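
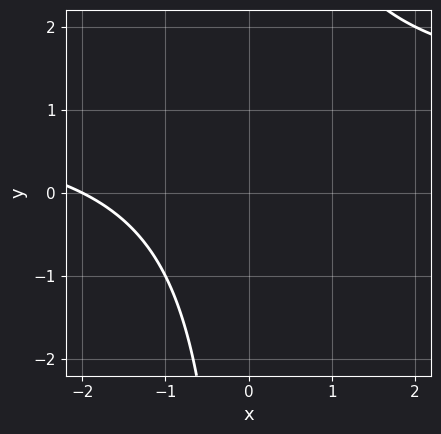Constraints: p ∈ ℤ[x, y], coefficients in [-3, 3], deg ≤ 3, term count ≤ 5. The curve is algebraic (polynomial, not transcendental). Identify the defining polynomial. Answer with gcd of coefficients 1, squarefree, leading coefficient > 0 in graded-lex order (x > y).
x*y - x - 2

1. Degree: the shape is more complex than any degree-1 curve, so deg p = 2.
2. Reading off the gridlines: one x-axis crossing is at x = -2; the curve avoids every integer y-axis point in the box.
3. Together with the visible shape, these determine p as stated.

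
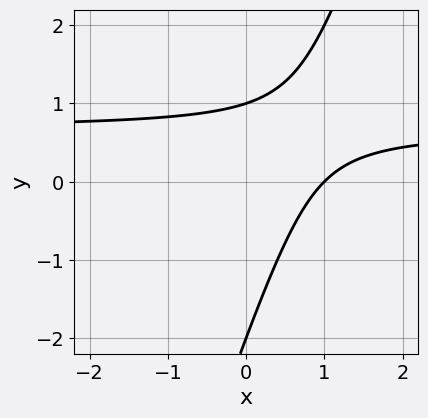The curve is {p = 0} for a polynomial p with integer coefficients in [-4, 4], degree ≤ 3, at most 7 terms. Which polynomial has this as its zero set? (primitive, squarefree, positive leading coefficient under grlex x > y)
3*x*y - y^2 - 2*x - y + 2

1. Degree: the shape is more complex than any degree-1 curve, so deg p = 2.
2. Checking where it meets the axes: the y-axis gridline crossings are at y ∈ {-2, 1}; it crosses the x-axis at the gridline x = 1.
3. Together with the visible shape, these determine p as stated.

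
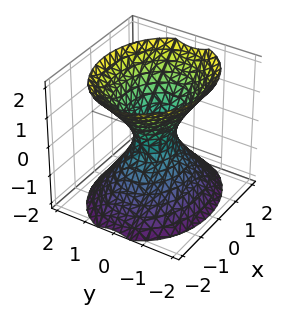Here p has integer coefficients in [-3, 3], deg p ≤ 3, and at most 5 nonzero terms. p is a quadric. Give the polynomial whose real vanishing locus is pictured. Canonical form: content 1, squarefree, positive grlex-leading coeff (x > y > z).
2*x^2 + 3*y^2 - 2*z^2 - 1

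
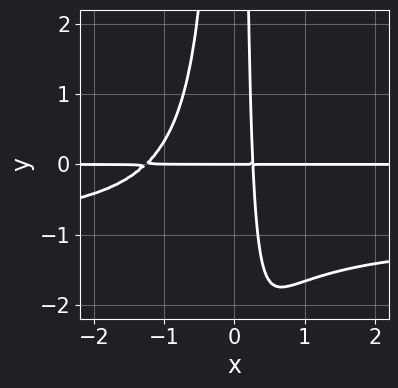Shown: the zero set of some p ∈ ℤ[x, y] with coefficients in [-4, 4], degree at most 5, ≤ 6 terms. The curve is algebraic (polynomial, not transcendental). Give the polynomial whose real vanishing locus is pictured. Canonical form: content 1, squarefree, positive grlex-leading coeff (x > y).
3*x^2*y^2 + 3*x^2*y + 3*x*y - y

First, the degree is 4 — the shape is more complex than any degree-3 curve.
Next, from the axis intercepts and sections: one y-axis crossing is at y = 0; every point of the x-axis in the box is on the curve.
Finally, solving for integer coefficients yields p as stated.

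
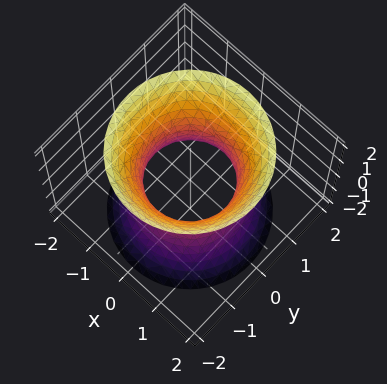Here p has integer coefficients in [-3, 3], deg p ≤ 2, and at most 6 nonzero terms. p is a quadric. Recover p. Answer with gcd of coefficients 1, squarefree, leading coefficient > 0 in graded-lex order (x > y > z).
2*x^2 + 2*y^2 - z^2 - 2

First, degree: one connected sheet with a waist; a quadric, so deg p = 2.
Then, symmetries: mirror symmetry z ↦ −z ⇒ only even powers of z; every cross-section ⟂ z is a circle, so x, y appear only via x² + y².
Then, reading off the gridlines: a circular section at z = 1 has radius between 1 and 2; among the integer gridlines, it crosses the x-axis at x ∈ {-1, 1}.
Finally, putting this together gives p. Check: (0, -1, 0) on the y-axis lies on the surface, and p(0, -1, 0) = 0. ✓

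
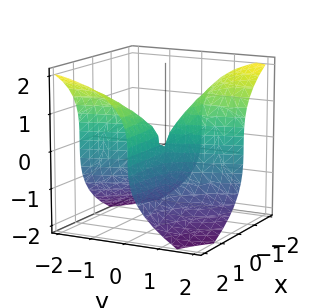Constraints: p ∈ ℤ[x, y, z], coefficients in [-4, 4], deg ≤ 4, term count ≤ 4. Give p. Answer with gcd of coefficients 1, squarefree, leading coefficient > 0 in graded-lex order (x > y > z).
(a) The degree is 3 — no degree-2 surface has this shape.
(b) Reading off the gridlines: one y-axis crossing is at y = 0; every point of the x-axis in the box is on the surface; it crosses the z-axis at the gridline z = 0.
(c) Assembling these constraints gives the stated polynomial.

z^3 + 3*x*y + y^2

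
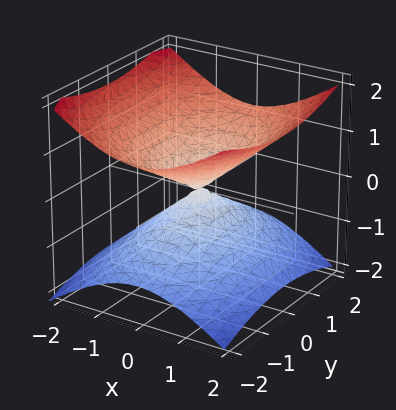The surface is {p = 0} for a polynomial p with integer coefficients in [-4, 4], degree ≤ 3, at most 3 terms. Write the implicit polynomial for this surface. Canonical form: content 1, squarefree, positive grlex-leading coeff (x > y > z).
2*x^2 + y^2 - 3*z^2

Degree: two nappes meeting at a single point; a quadric, so deg p = 2.
Symmetries: the y ↦ −y reflection is a symmetry, so y appears only in even powers; the x ↦ −x reflection is a symmetry, so x appears only in even powers; it's symmetric under z → −z, forcing even powers of z.
From the axis intercepts and sections: it crosses the x-axis at the gridline x = 0; one z-axis crossing is at z = 0.
The integer polynomial consistent with all of this is the stated p.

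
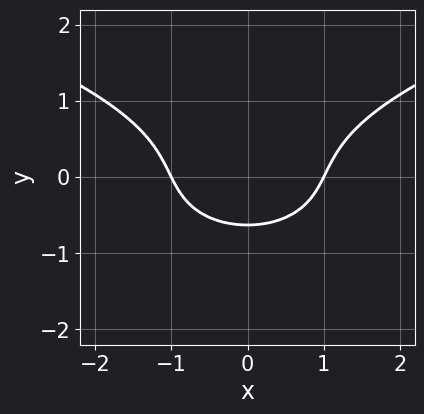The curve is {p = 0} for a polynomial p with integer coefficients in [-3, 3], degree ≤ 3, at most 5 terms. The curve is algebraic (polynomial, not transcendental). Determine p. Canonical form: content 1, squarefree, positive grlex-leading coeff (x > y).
3*y^3 - 2*x^2 + 2*y + 2

Degree: the shape is more complex than any degree-2 curve, so deg p = 3.
Symmetries: mirror symmetry x ↦ −x ⇒ only even powers of x.
From the visible intercepts: among the integer gridlines, it crosses the x-axis at x ∈ {-1, 1}.
Fitting integer coefficients to these (and the overall shape) gives p.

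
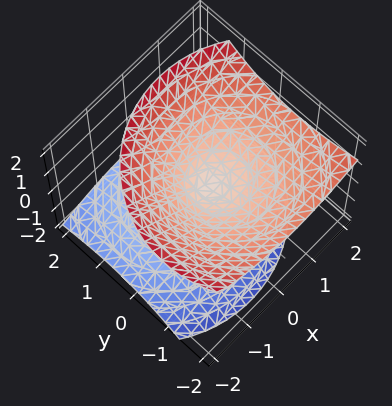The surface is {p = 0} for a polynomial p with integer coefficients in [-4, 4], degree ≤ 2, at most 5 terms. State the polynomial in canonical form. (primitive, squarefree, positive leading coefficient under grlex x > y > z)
2*x^2 - x*z + 2*y^2 + 2*y*z - 3*z^2

(a) The picture has 2 separate pieces.
(b) Degree: no degree-1 surface has this shape, so deg p = 2.
(c) Checking where it meets the axes: one y-axis crossing is at y = 0; it meets the x-axis at x = 0 (among the integer gridlines); it crosses the z-axis at the gridline z = 0.
(d) Solving for integer coefficients yields p as stated.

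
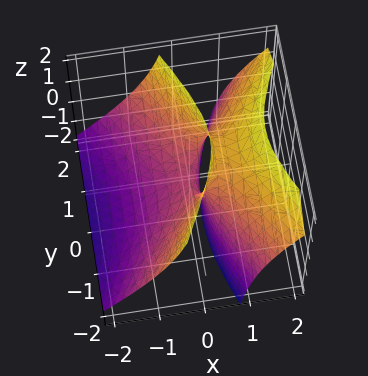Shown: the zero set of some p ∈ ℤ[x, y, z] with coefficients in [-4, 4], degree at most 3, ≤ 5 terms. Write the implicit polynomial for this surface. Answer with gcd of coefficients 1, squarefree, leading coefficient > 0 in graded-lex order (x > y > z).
3*x^2 - 3*x*z - y^2 + z

1. deg p = 2. No degree-1 surface has this shape.
2. Observable constraints: one y-axis crossing is at y = 0; one z-axis crossing is at z = 0; it meets the x-axis at x = 0 (among the integer gridlines).
3. Assembling these constraints gives the stated polynomial.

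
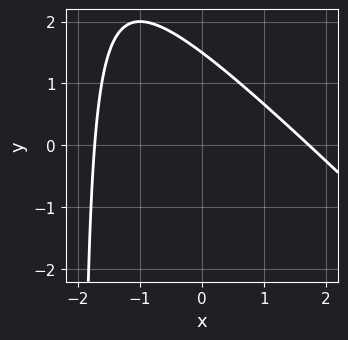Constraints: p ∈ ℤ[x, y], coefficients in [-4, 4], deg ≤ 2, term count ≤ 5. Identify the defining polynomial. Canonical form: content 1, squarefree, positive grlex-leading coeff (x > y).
x^2 + x*y + 2*y - 3

deg p = 2.
Matching integer coefficients to the picture gives p.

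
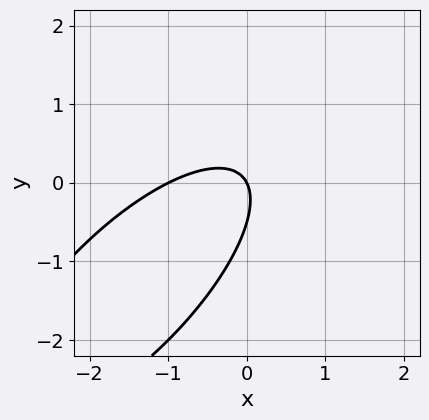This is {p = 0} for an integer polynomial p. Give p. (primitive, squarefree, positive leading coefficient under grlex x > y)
2*x^2 - 3*x*y + 2*y^2 + 2*x + y

The degree is 2 — the shape is more complex than any degree-1 curve.
Observable constraints: it crosses the y-axis at the gridline y = 0; among the integer gridlines, it crosses the x-axis at x ∈ {-1, 0}.
The integer polynomial consistent with all of this is the stated p.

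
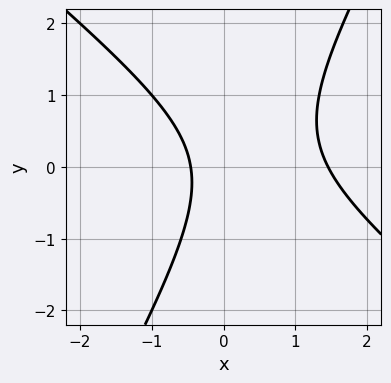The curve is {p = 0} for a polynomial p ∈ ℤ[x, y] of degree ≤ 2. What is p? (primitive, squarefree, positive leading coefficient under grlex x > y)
3*x^2 + 2*x*y - 2*y^2 - 3*x - 2

1. deg p = 2. A generic line meets the curve in up to 2 points.
2. From the visible intercepts: it misses every integer gridline on the y-axis.
3. Fitting integer coefficients to these (and the overall shape) gives p.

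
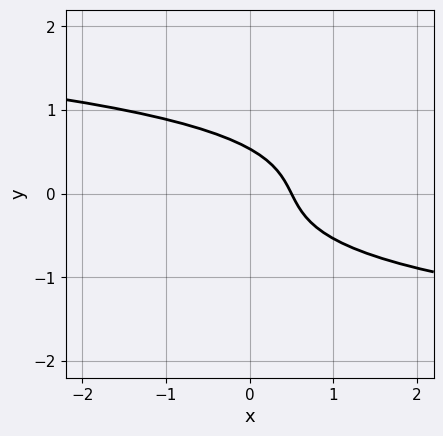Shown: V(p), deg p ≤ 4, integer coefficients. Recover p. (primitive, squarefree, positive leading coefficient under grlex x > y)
1. deg p = 3. No degree-2 curve has this shape.
2. Putting this together gives p.

3*y^3 + 2*x + y - 1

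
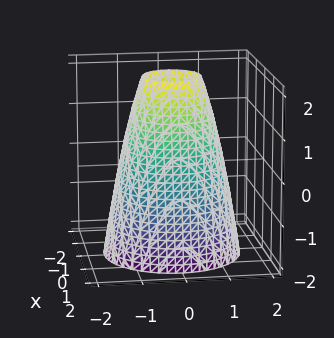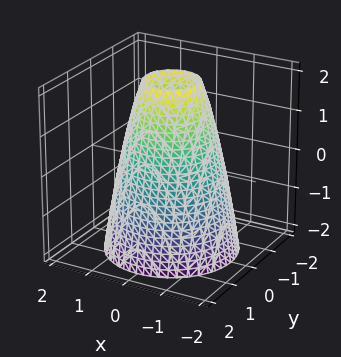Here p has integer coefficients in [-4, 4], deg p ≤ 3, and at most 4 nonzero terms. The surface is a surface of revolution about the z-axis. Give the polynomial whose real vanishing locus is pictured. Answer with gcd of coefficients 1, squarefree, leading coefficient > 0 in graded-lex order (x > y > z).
deg p = 2. No degree-1 surface has this shape.
Symmetry: the surface is invariant under rotation about z: p = q(x² + y², z).
From the visible intercepts: the surface avoids every integer z-axis point in the box; a circular section at z = 0 has radius between 1 and 2.
Putting this together gives p.

2*x^2 + 2*y^2 + z - 3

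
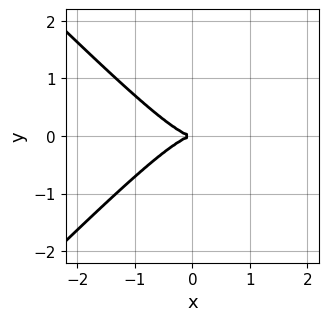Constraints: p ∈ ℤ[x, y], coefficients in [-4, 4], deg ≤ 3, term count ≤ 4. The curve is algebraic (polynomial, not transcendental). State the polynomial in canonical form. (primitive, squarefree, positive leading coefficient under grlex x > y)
deg p = 3. A generic line meets the curve in up to 3 points.
Symmetries: the y ↦ −y reflection is a symmetry, so y appears only in even powers.
Against the integer gridlines: it meets the x-axis at x = 0 (among the integer gridlines); it meets the y-axis at y = 0 (among the integer gridlines).
Matching integer coefficients to the picture gives p.

x^3 - x*y^2 + y^2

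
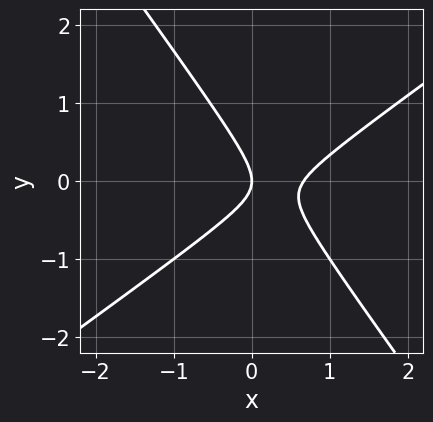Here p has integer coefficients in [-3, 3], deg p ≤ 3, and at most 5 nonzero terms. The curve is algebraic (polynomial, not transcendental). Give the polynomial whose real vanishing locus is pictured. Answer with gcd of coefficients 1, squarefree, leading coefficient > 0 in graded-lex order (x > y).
3*x^2 - 2*x*y - 3*y^2 - 2*x

1. deg p = 2.
2. Reading off the gridlines: one y-axis crossing is at y = 0; it crosses the x-axis at the gridline x = 0.
3. Putting this together gives p.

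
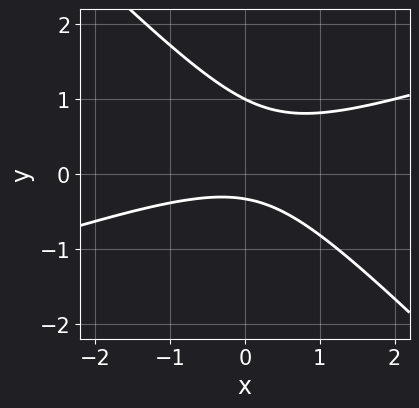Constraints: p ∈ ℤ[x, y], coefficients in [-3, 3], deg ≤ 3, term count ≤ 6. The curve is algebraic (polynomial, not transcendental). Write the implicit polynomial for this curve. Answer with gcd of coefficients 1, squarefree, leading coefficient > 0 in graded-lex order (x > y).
(a) Degree: no degree-1 curve has this shape, so deg p = 2.
(b) From the visible intercepts: it crosses the y-axis at the gridline y = 1; the curve avoids every integer x-axis point in the box.
(c) Solving for integer coefficients yields p as stated.

x^2 - 2*x*y - 3*y^2 + 2*y + 1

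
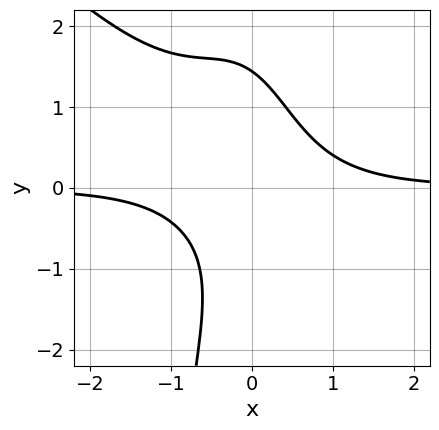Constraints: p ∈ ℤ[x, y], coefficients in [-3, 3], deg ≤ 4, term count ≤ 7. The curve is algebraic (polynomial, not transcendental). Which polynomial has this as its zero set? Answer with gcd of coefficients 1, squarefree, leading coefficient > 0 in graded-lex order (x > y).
3*x^3*y + 3*x^2*y^2 + y^3 + 3*x*y - 3

(a) Degree: a generic line meets the curve in up to 4 points, so deg p = 4.
(b) Observable constraints: the curve avoids every integer x-axis point in the box.
(c) Together with the visible shape, these determine p as stated.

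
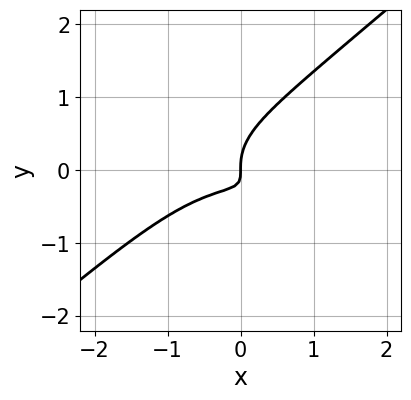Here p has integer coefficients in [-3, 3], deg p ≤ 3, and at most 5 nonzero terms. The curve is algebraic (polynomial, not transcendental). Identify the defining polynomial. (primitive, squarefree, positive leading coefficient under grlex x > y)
(a) The degree is 3 — the shape is more complex than any degree-2 curve.
(b) From the axis intercepts and sections: one y-axis crossing is at y = 0; it crosses the x-axis at the gridline x = 0.
(c) Matching integer coefficients to the picture gives p.

x^3 + x^2*y - 3*y^3 + 3*x*y + x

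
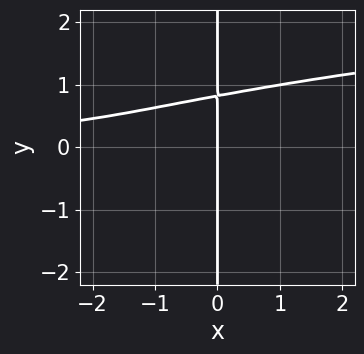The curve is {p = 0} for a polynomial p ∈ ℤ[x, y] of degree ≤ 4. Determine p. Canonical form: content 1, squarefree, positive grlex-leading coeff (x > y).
3*x*y^3 - x^2*y - x*y^2 - x

First, degree: a generic line meets the curve in up to 4 points, so deg p = 4.
Then, observable constraints: it meets the x-axis at x = 0 (among the integer gridlines); the visible y-axis segment lies entirely on the curve.
Finally, fitting integer coefficients to these (and the overall shape) gives p.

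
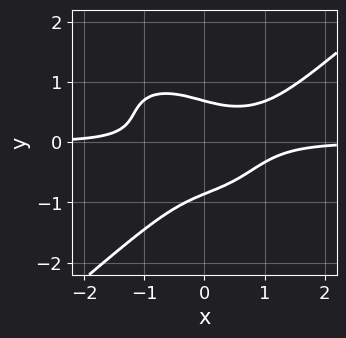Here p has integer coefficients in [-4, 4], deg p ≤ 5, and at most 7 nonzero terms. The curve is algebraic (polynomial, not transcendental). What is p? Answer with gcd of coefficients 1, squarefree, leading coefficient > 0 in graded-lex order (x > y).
(a) Degree: no degree-3 curve has this shape, so deg p = 4.
(b) Reading off the gridlines: the curve avoids every integer x-axis point in the box.
(c) The integer polynomial consistent with all of this is the stated p.

2*x^3*y - 3*y^4 - 3*x*y^2 - y^3 + 1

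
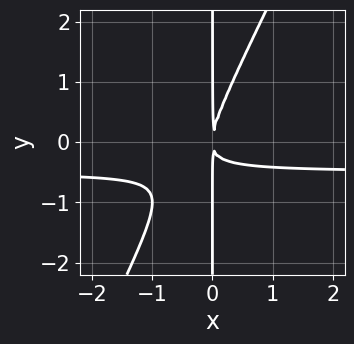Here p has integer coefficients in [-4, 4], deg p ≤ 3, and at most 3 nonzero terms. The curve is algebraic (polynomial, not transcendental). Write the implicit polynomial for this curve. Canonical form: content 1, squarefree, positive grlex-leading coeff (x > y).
1. Degree: no degree-2 curve has this shape, so deg p = 3.
2. Against the integer gridlines: the visible y-axis segment lies entirely on the curve.
3. Putting this together gives p.

2*x^2*y - x*y^2 + x^2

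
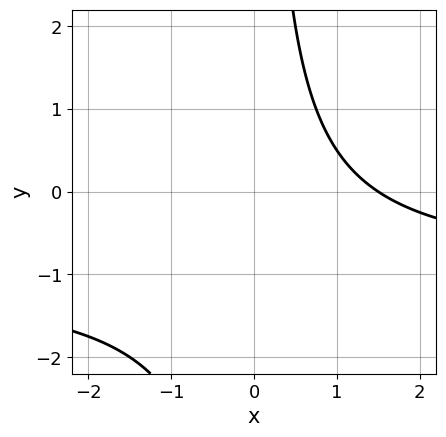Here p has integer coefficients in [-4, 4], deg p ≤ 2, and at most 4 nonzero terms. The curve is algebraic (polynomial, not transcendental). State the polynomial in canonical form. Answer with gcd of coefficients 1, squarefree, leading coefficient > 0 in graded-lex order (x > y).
(a) The degree is 2 — no degree-1 curve has this shape.
(b) Against the integer gridlines: the curve avoids every integer y-axis point in the box.
(c) Together with the visible shape, these determine p as stated.

2*x*y + 2*x - 3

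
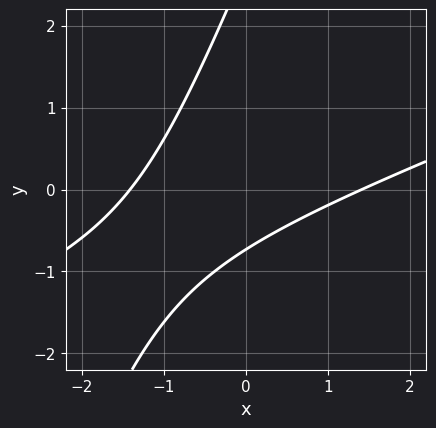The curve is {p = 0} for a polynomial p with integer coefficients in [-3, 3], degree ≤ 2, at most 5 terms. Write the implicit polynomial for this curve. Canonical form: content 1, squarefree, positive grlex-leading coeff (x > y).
First, deg p = 2.
Finally, matching integer coefficients to the picture gives p.

x^2 - 3*x*y + y^2 - 2*y - 2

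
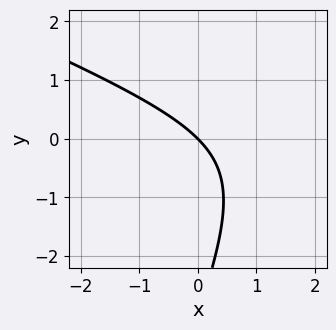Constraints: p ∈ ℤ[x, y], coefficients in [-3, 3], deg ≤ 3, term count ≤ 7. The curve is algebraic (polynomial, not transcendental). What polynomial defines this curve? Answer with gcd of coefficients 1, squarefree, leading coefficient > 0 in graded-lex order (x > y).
x^2 + 2*x*y - y^2 - 3*x - 3*y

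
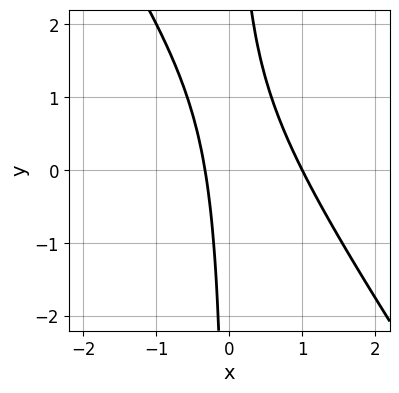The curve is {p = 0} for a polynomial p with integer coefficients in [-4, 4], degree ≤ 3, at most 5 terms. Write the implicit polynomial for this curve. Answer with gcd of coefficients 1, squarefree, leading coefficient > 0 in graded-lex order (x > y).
3*x^2 + 2*x*y - 2*x - 1

deg p = 2. The shape is more complex than any degree-1 curve.
Reading off the gridlines: it misses every integer gridline on the y-axis; one x-axis crossing is at x = 1.
These observations pin down the coefficients.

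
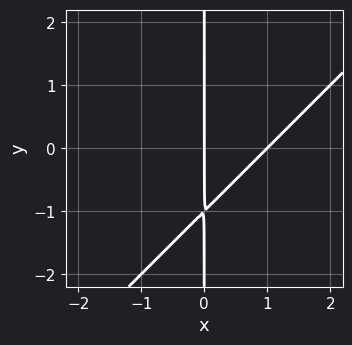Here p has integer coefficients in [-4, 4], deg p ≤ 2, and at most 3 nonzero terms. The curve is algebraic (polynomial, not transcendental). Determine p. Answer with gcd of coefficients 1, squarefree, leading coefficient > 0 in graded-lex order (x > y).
x^2 - x*y - x

(a) deg p = 2. No degree-1 curve has this shape.
(b) Observable constraints: the x-axis gridline crossings are at x ∈ {0, 1}; every point of the y-axis in the box is on the curve.
(c) Assembling these constraints gives the stated polynomial.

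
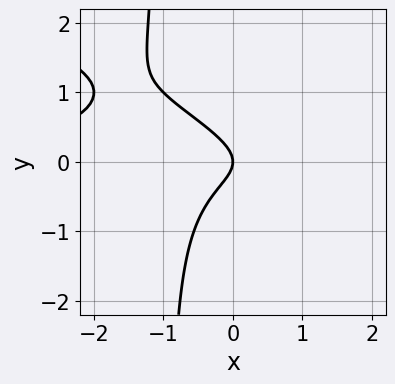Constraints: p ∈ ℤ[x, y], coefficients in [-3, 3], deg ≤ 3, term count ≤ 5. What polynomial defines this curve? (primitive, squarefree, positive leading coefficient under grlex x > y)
First, deg p = 3. The shape is more complex than any degree-2 curve.
Then, reading off the gridlines: one x-axis crossing is at x = 0; it crosses the y-axis at the gridline y = 0.
Finally, putting this together gives p.

x^2*y + 2*x*y^2 + 2*y^2 + x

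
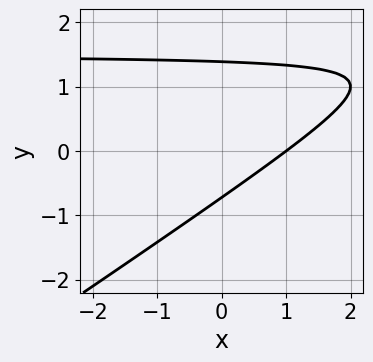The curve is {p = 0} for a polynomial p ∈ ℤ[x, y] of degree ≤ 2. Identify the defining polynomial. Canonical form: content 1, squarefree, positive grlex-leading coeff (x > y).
2*x*y - 3*y^2 - 3*x + 2*y + 3

1. deg p = 2. The shape is more complex than any degree-1 curve.
2. Reading off the gridlines: one x-axis crossing is at x = 1.
3. The integer polynomial consistent with all of this is the stated p.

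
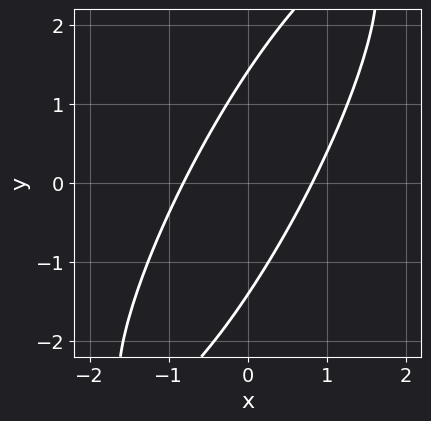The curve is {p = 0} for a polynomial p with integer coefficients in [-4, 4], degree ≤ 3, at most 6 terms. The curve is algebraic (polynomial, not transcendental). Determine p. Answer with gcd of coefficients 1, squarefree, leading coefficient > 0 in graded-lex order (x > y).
(a) The degree is 2 — the shape is more complex than any degree-1 curve.
(b) Matching integer coefficients to the picture gives p.

3*x^2 - 3*x*y + y^2 - 2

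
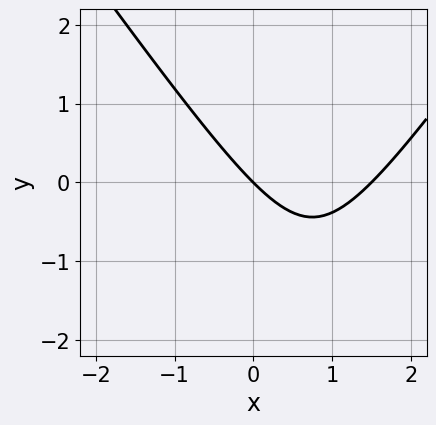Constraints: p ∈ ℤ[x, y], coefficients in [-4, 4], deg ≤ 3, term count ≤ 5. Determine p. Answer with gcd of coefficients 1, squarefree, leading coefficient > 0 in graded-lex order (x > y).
(a) deg p = 2. The shape is more complex than any degree-1 curve.
(b) Observable constraints: it meets the y-axis at y = 0 (among the integer gridlines); one x-axis crossing is at x = 0.
(c) Assembling these constraints gives the stated polynomial.

2*x^2 - y^2 - 3*x - 3*y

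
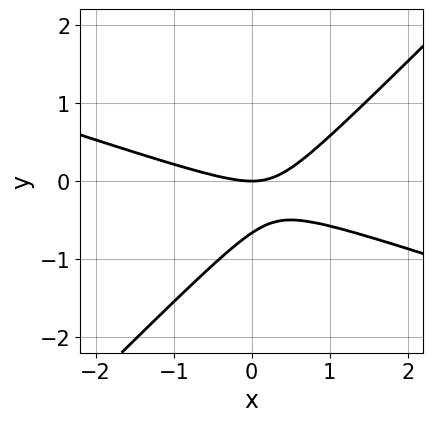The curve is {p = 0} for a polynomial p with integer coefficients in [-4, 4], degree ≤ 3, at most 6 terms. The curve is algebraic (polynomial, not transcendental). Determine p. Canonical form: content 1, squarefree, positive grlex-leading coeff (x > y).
First, deg p = 2. The shape is more complex than any degree-1 curve.
Then, observable constraints: it crosses the y-axis at the gridline y = 0; one x-axis crossing is at x = 0.
Finally, the integer polynomial consistent with all of this is the stated p.

x^2 + 2*x*y - 3*y^2 - 2*y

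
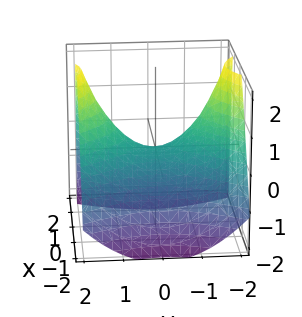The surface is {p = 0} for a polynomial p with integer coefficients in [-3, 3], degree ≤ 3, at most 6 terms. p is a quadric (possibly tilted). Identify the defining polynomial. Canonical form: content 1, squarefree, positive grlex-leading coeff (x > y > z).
2*x^2 - x*z - y^2 + 2*z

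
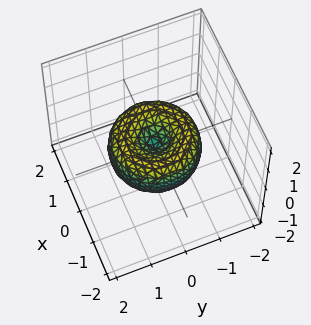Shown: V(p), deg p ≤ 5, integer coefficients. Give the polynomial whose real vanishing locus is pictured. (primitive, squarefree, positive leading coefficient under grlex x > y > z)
The degree is 4 — a generic line meets the surface in up to 4 points.
Symmetries: rotational symmetry about the z-axis ⇒ p depends on x, y only through x² + y².
Against the integer gridlines: a circular section at z = 0 has radius between 1 and 2; one x-axis crossing is at x = 0.
Together with the visible shape, these determine p as stated.

2*x^4 + 4*x^2*y^2 + 2*y^4 - 3*x^2 - 3*y^2 + 3*z^2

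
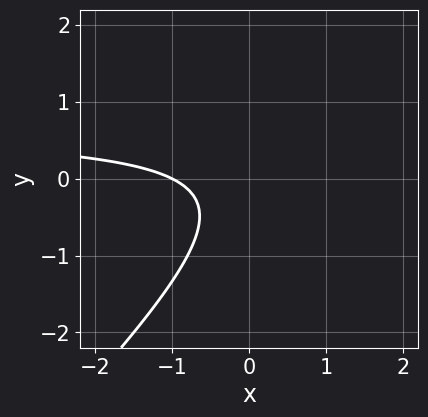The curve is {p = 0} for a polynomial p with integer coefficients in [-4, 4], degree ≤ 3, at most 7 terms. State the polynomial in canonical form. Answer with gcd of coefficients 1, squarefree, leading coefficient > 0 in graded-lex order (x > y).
3*x*y - 3*y^2 - 2*x - y - 2

(a) The degree is 2 — the shape is more complex than any degree-1 curve.
(b) From the visible intercepts: it meets the x-axis at x = -1 (among the integer gridlines); no y-intercept at any integer in the box.
(c) Fitting integer coefficients to these (and the overall shape) gives p.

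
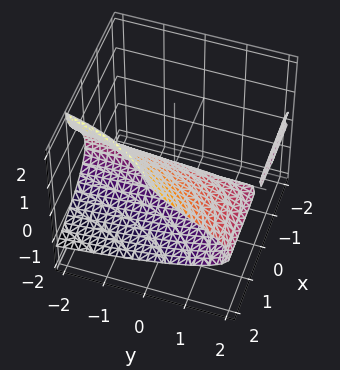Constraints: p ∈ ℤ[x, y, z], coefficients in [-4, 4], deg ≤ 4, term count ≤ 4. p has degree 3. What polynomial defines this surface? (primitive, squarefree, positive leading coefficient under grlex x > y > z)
There are 2 components. Treating them together as one polynomial.
deg p = 3. The shape is more complex than any degree-2 surface.
From the visible intercepts: it crosses the z-axis at the gridline z = 0; it meets the x-axis at x = 0 (among the integer gridlines); every point of the y-axis in the box is on the surface.
Together with the visible shape, these determine p as stated.

z^3 - x*y - 3*z^2 + 2*x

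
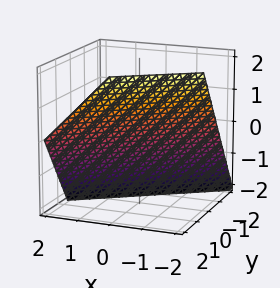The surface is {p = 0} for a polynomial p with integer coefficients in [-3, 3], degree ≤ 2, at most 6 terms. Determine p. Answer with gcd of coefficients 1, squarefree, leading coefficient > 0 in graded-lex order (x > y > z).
2*x - 3*y + 2*z + 2

1. Degree: every cross-section is a straight line — this is a plane, so deg p = 1.
2. Reading off the gridlines: it crosses the z-axis at the gridline z = -1; one x-axis crossing is at x = -1.
3. Together with the visible shape, these determine p as stated.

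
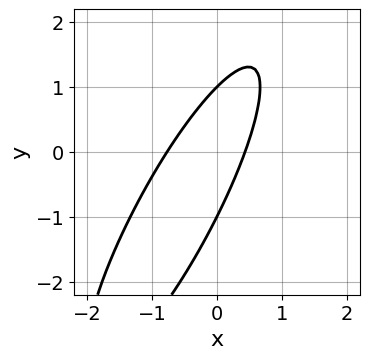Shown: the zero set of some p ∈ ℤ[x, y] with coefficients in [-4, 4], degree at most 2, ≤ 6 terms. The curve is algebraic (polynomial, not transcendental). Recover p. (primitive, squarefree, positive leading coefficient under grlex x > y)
3*x^2 - 3*x*y + y^2 + x - 1

Degree: no degree-1 curve has this shape, so deg p = 2.
Checking where it meets the axes: among the integer gridlines, it crosses the y-axis at y ∈ {-1, 1}.
Together with the visible shape, these determine p as stated.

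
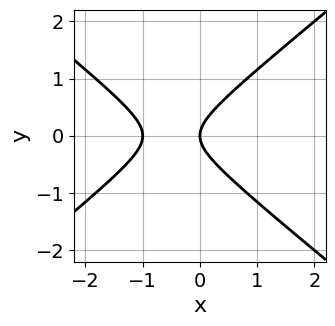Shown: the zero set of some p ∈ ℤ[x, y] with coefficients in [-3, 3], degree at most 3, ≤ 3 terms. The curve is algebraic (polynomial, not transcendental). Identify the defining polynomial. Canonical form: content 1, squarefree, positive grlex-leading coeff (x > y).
2*x^2 - 3*y^2 + 2*x

1. Degree: no degree-1 curve has this shape, so deg p = 2.
2. Symmetries: the y ↦ −y reflection is a symmetry, so y appears only in even powers.
3. Observable constraints: one y-axis crossing is at y = 0; the x-axis gridline crossings are at x ∈ {-1, 0}.
4. These observations pin down the coefficients.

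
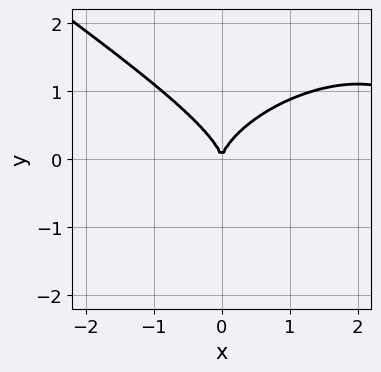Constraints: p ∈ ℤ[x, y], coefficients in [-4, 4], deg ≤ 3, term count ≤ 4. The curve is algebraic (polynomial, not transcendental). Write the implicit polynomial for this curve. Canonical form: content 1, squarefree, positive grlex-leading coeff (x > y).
x^3 + 3*y^3 - 3*x^2

The degree is 3 — a generic line meets the curve in up to 3 points.
Observable constraints: one y-axis crossing is at y = 0; one x-axis crossing is at x = 0.
Solving for integer coefficients yields p as stated.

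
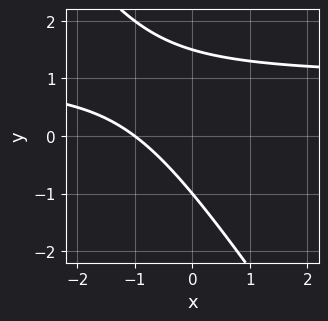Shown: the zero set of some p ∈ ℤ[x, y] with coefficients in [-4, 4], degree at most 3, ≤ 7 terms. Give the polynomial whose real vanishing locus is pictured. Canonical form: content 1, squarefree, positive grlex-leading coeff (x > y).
1. The degree is 2 — no degree-1 curve has this shape.
2. Against the integer gridlines: it crosses the x-axis at the gridline x = -1; one y-axis crossing is at y = -1.
3. Assembling these constraints gives the stated polynomial.

3*x*y + 2*y^2 - 3*x - y - 3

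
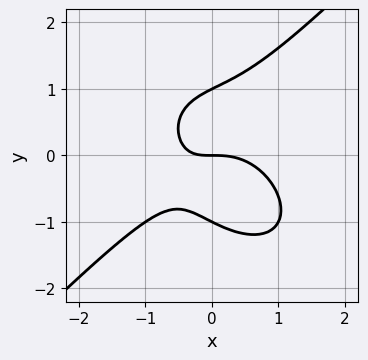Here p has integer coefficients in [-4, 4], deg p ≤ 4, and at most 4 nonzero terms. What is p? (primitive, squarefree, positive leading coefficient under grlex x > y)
1. The degree is 3 — the shape is more complex than any degree-2 curve.
2. From the visible intercepts: it meets the x-axis at x = 0 (among the integer gridlines); among the integer gridlines, it crosses the y-axis at y ∈ {-1, 0, 1}.
3. Together with the visible shape, these determine p as stated.

x^3 - y^3 + x*y + y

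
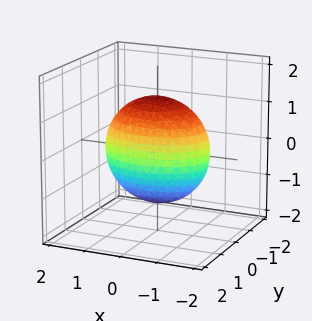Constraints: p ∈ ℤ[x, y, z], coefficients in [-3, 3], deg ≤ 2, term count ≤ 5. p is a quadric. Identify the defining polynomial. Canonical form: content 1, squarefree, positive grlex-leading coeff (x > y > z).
(a) deg p = 2.
(b) Symmetries: mirror symmetry x ↦ −x ⇒ only even powers of x; it's symmetric under y → −y, forcing even powers of y; mirror symmetry z ↦ −z ⇒ only even powers of z.
(c) From the visible intercepts: the y-axis gridline crossings are at y ∈ {-1, 1}.
(d) Together with the visible shape, these determine p as stated.

x^2 + 2*y^2 + z^2 - 2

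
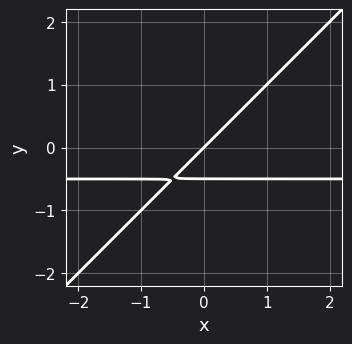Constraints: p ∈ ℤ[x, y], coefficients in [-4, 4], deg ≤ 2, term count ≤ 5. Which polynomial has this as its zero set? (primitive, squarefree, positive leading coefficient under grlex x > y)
2*x*y - 2*y^2 + x - y

(a) The degree is 2 — a generic line meets the curve in up to 2 points.
(b) From the axis intercepts and sections: it meets the x-axis at x = 0 (among the integer gridlines); it crosses the y-axis at the gridline y = 0.
(c) Together with the visible shape, these determine p as stated.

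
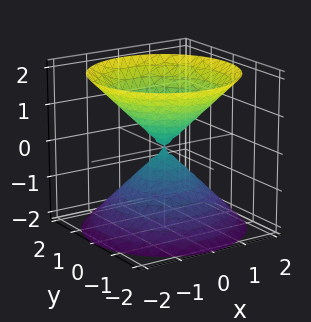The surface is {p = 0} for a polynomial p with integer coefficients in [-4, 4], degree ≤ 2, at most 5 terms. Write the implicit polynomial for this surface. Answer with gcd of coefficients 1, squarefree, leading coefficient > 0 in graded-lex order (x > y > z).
x^2 + y^2 - z^2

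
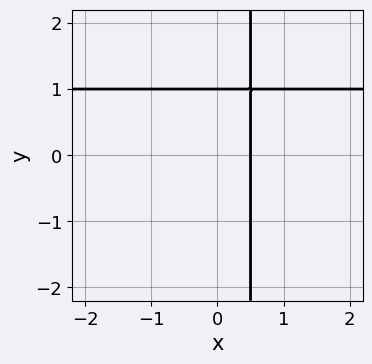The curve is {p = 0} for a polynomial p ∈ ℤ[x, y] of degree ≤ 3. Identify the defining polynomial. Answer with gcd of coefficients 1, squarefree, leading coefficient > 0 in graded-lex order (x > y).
2*x*y - 2*x - y + 1

1. Degree: the shape is more complex than any degree-1 curve, so deg p = 2.
2. From the visible intercepts: it crosses the y-axis at the gridline y = 1.
3. Together with the visible shape, these determine p as stated.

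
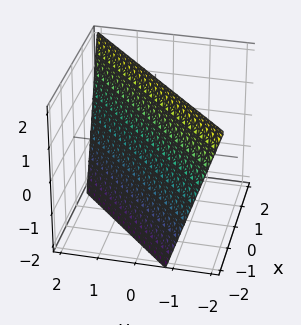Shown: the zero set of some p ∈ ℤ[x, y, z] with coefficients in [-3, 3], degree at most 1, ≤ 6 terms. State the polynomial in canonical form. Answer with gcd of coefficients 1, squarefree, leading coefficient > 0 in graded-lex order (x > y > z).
3*x - 3*y - z + 2

First, deg p = 1.
Next, from the visible intercepts: it meets the z-axis at z = 2 (among the integer gridlines).
Finally, these observations pin down the coefficients.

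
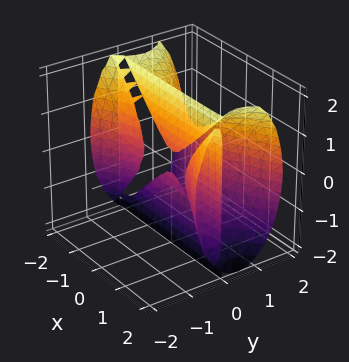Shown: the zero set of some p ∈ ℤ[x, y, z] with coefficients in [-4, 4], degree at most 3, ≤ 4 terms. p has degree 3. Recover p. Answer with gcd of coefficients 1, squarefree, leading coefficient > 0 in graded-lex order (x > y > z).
x^2*y - 3*y^3 - y*z^2 + 3*y^2

(a) The picture has 2 separate pieces.
(b) deg p = 3.
(c) Checking where it meets the axes: the visible x-axis segment lies entirely on the surface; every point of the z-axis in the box is on the surface.
(d) Putting this together gives p.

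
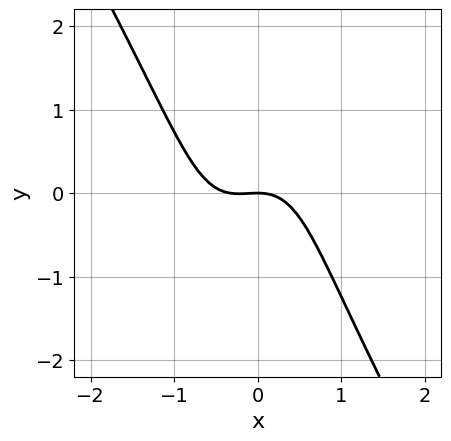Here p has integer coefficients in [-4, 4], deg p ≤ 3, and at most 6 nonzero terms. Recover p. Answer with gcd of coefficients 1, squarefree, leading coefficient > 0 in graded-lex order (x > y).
Degree: no degree-2 curve has this shape, so deg p = 3.
From the axis intercepts and sections: one x-axis crossing is at x = 0; one y-axis crossing is at y = 0.
Fitting integer coefficients to these (and the overall shape) gives p.

3*x^3 - x*y^2 + x^2 + 2*y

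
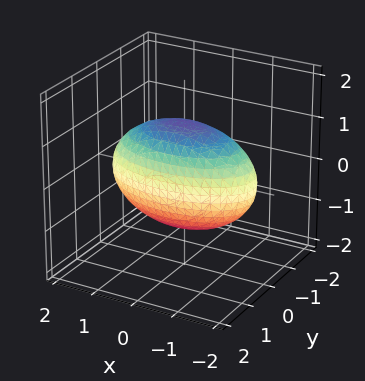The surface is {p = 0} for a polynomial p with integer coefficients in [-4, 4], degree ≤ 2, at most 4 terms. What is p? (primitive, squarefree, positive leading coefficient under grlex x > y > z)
x^2 + 3*y^2 + 2*z^2 - 3

Degree: bounded and convex; a quadric, so deg p = 2.
Symmetries: it's symmetric under x → −x, forcing even powers of x; the z ↦ −z reflection is a symmetry, so z appears only in even powers; mirror symmetry y ↦ −y ⇒ only even powers of y.
From the visible intercepts: the y-axis gridline crossings are at y ∈ {-1, 1}.
Fitting integer coefficients to these (and the overall shape) gives p.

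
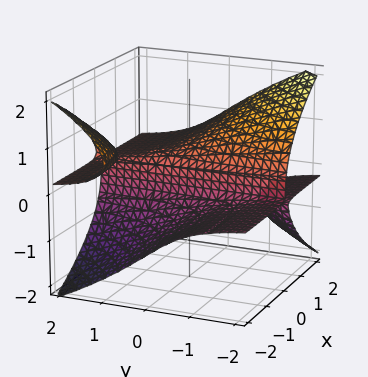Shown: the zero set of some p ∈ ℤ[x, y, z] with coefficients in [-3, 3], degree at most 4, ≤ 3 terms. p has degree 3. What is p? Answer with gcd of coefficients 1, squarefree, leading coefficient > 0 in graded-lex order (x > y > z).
2*x*y*z + 2*z^3 - x

There are 3 components. Treating them together as one polynomial.
deg p = 3. The shape is more complex than any degree-2 surface.
Reading off the gridlines: it crosses the x-axis at the gridline x = 0; it crosses the z-axis at the gridline z = 0; the visible y-axis segment lies entirely on the surface.
Solving for integer coefficients yields p as stated.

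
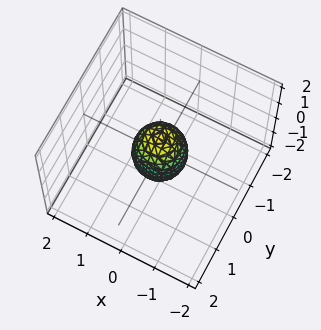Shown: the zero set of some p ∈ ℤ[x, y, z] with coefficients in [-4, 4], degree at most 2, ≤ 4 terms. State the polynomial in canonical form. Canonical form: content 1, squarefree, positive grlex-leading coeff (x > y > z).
First, deg p = 2. A closed, bounded, convex surface; a quadric.
Next, symmetries: the surface is invariant under rotation about z: p = q(x² + y², z); the z ↦ −z reflection is a symmetry, so z appears only in even powers.
Then, from the visible intercepts: a circular section at z = 0 has radius between 0 and 1; among the integer gridlines, it crosses the z-axis at z ∈ {-1, 1}.
Finally, putting this together gives p.

2*x^2 + 2*y^2 + z^2 - 1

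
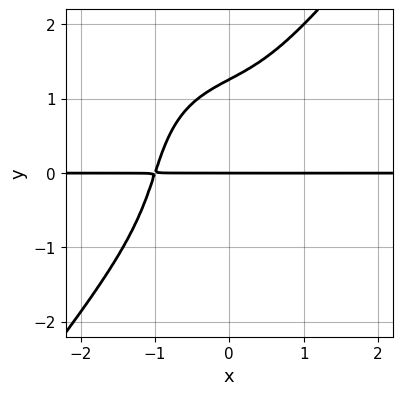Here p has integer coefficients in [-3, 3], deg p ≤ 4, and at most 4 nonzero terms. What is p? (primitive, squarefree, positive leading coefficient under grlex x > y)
2*x^3*y - y^4 + 2*x*y^2 + 2*y

(a) The degree is 4 — no degree-3 curve has this shape.
(b) Observable constraints: the visible x-axis segment lies entirely on the curve; it meets the y-axis at y = 0 (among the integer gridlines).
(c) Together with the visible shape, these determine p as stated.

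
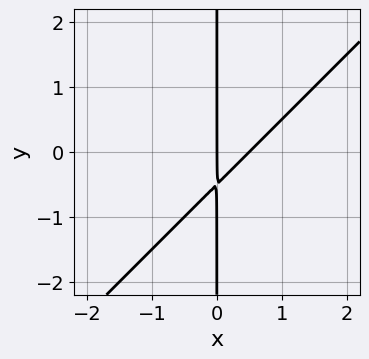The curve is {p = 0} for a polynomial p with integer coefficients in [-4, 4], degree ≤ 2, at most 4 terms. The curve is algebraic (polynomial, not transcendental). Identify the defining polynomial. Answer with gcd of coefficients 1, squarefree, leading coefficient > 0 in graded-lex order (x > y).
2*x^2 - 2*x*y - x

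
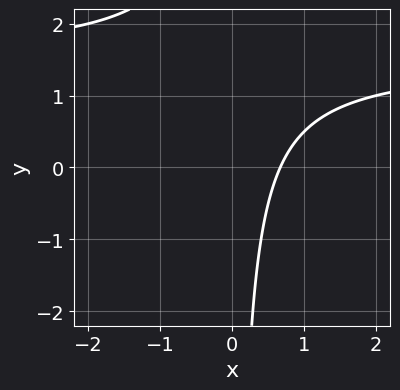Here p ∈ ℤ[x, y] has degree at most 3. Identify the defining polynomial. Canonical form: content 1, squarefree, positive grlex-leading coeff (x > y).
2*x*y - 3*x + 2

First, deg p = 2.
Next, checking where it meets the axes: no y-intercept at any integer in the box.
Finally, assembling these constraints gives the stated polynomial.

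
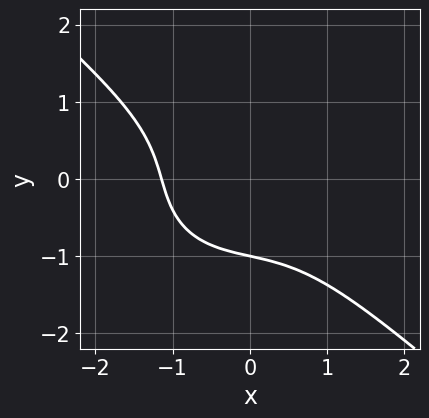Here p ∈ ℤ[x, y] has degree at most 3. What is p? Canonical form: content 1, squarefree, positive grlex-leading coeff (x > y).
2*x^3 + 3*y^3 - 2*x*y + 3

The degree is 3 — a generic line meets the curve in up to 3 points.
Against the integer gridlines: it meets the y-axis at y = -1 (among the integer gridlines).
These observations pin down the coefficients.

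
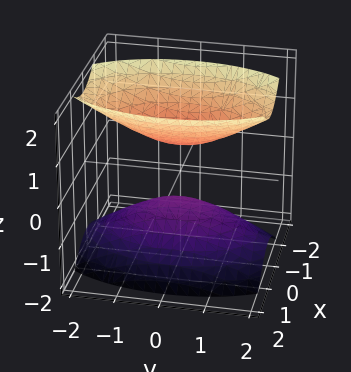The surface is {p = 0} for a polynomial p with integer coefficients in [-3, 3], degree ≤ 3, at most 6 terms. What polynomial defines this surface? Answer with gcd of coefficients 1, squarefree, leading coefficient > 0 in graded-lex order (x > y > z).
3*x^2 + y^2 - 2*z^2 + 1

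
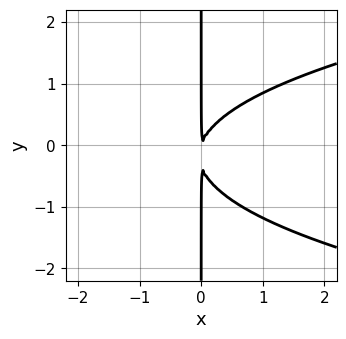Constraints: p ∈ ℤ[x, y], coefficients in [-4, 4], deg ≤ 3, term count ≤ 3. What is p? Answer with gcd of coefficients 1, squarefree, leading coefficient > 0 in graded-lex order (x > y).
3*x*y^2 - 3*x^2 + x*y

The degree is 3 — a generic line meets the curve in up to 3 points.
Observable constraints: every point of the y-axis in the box is on the curve.
Assembling these constraints gives the stated polynomial.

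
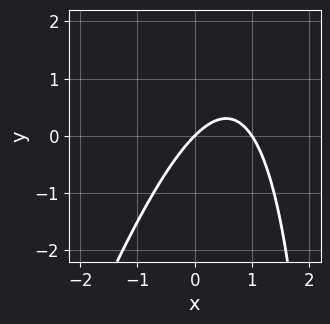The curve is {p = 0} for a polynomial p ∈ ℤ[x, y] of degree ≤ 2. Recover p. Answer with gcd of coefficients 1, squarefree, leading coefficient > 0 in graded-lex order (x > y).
First, the degree is 2 — the shape is more complex than any degree-1 curve.
Then, reading off the gridlines: one y-axis crossing is at y = 0; the x-axis gridline crossings are at x ∈ {0, 1}.
Finally, putting this together gives p.

3*x^2 - x*y - 3*x + 3*y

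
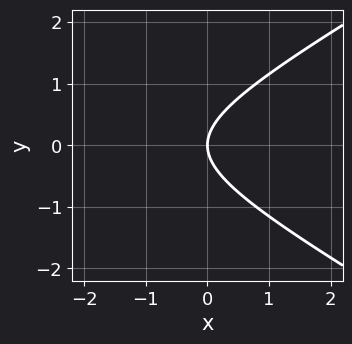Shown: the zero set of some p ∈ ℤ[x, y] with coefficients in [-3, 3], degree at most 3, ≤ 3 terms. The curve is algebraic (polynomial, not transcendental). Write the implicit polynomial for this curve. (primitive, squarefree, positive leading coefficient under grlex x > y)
(a) deg p = 2. The shape is more complex than any degree-1 curve.
(b) Symmetries: mirror symmetry y ↦ −y ⇒ only even powers of y.
(c) Checking where it meets the axes: it crosses the y-axis at the gridline y = 0; it crosses the x-axis at the gridline x = 0.
(d) Fitting integer coefficients to these (and the overall shape) gives p.

x^2 - 3*y^2 + 3*x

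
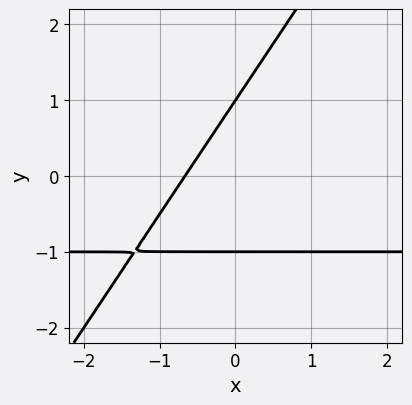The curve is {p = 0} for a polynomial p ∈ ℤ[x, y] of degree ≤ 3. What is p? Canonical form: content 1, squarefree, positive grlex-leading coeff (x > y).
(a) deg p = 2.
(b) Reading off the gridlines: among the integer gridlines, it crosses the y-axis at y ∈ {-1, 1}.
(c) Assembling these constraints gives the stated polynomial.

3*x*y - 2*y^2 + 3*x + 2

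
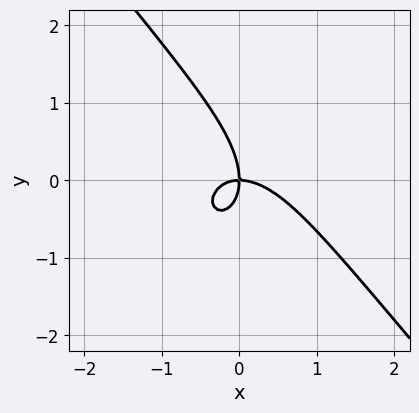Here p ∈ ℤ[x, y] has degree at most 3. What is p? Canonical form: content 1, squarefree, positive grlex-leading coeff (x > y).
1. Degree: the shape is more complex than any degree-2 curve, so deg p = 3.
2. Against the integer gridlines: one y-axis crossing is at y = 0; it crosses the x-axis at the gridline x = 0.
3. Fitting integer coefficients to these (and the overall shape) gives p.

3*x^3 + 2*x^2*y + 2*x*y^2 + 2*y^3 + 3*x*y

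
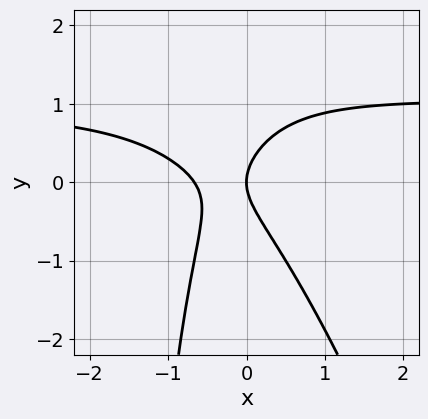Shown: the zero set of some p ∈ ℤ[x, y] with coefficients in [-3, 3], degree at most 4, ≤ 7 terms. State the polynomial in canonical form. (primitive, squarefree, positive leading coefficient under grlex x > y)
3*x^2*y + x*y^2 - 3*x^2 + 2*y^2 - 2*x

(a) The degree is 3 — a generic line meets the curve in up to 3 points.
(b) Checking where it meets the axes: it meets the y-axis at y = 0 (among the integer gridlines); it crosses the x-axis at the gridline x = 0.
(c) Matching integer coefficients to the picture gives p.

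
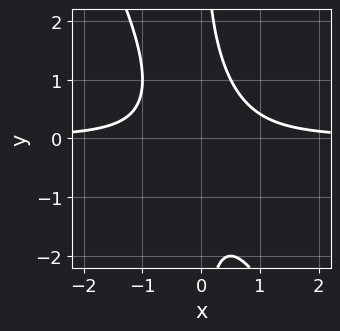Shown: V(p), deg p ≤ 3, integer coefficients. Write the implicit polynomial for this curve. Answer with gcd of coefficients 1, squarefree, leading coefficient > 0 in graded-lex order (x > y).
2*x^2*y + x*y^2 - 1

1. deg p = 3. No degree-2 curve has this shape.
2. Checking where it meets the axes: the curve avoids every integer x-axis point in the box; it misses every integer gridline on the y-axis.
3. Fitting integer coefficients to these (and the overall shape) gives p.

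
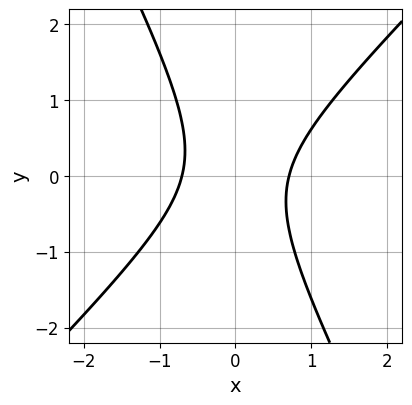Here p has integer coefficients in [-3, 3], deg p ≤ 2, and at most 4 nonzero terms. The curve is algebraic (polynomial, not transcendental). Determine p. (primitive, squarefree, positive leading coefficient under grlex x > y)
2*x^2 - x*y - y^2 - 1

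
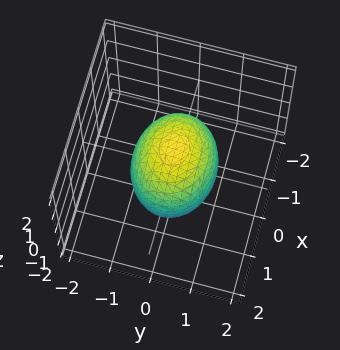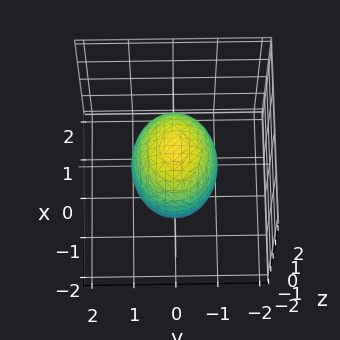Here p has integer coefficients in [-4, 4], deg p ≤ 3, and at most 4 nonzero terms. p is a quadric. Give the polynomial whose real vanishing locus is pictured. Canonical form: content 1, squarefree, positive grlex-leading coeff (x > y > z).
2*x^2 + 3*y^2 + 2*z^2 - 3

Degree: bounded and convex; a quadric, so deg p = 2.
Symmetries: it's symmetric under y → −y, forcing even powers of y; it's symmetric under x → −x, forcing even powers of x; mirror symmetry z ↦ −z ⇒ only even powers of z.
Checking where it meets the axes: the y-axis gridline crossings are at y ∈ {-1, 1}.
These observations pin down the coefficients.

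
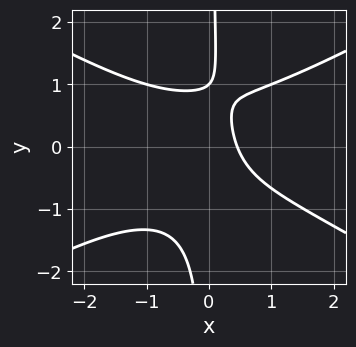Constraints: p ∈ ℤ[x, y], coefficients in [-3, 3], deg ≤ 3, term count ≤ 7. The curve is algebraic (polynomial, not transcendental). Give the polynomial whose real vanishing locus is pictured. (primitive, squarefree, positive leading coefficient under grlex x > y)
First, degree: a generic line meets the curve in up to 3 points, so deg p = 3.
Next, checking where it meets the axes: it meets the y-axis at y = 1 (among the integer gridlines).
Finally, matching integer coefficients to the picture gives p.

x^3 - 3*x*y^2 + 2*x + y - 1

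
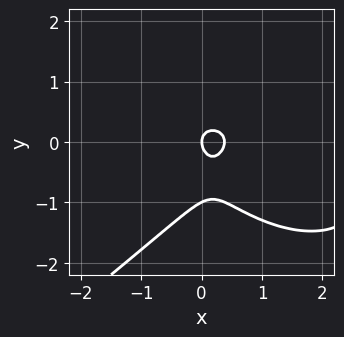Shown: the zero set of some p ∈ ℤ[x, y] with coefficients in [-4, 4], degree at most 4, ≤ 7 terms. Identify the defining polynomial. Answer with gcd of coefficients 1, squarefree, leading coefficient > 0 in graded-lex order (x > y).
(a) deg p = 3. No degree-2 curve has this shape.
(b) Reading off the gridlines: it meets the x-axis at x = 0 (among the integer gridlines); among the integer gridlines, it crosses the y-axis at y ∈ {-1, 0}.
(c) Assembling these constraints gives the stated polynomial.

x^3 - 2*y^3 - 3*x^2 - 2*y^2 + x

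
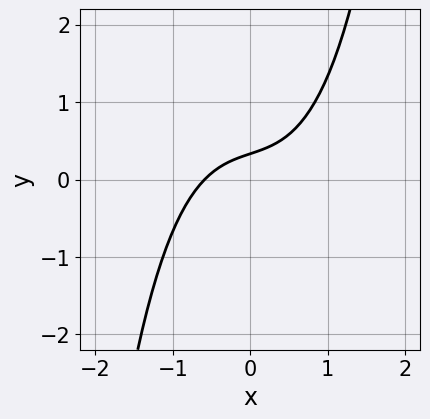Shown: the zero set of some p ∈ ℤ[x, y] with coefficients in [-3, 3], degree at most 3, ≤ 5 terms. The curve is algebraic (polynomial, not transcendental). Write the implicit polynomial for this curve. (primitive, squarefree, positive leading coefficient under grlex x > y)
2*x^3 + x - 3*y + 1

1. The degree is 3 — no degree-2 curve has this shape.
2. Putting this together gives p.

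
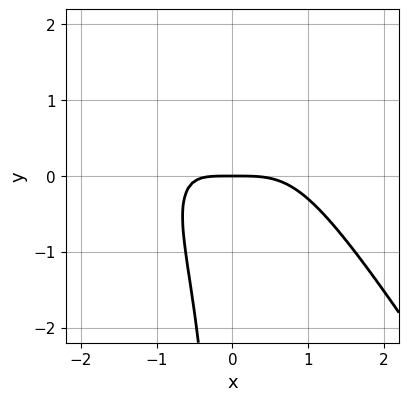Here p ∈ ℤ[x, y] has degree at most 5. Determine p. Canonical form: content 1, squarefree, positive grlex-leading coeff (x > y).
deg p = 4. The shape is more complex than any degree-3 curve.
Reading off the gridlines: it crosses the y-axis at the gridline y = 0; it crosses the x-axis at the gridline x = 0.
These observations pin down the coefficients.

2*x^4 + x^3*y - 2*x*y^2 + 2*x*y + 3*y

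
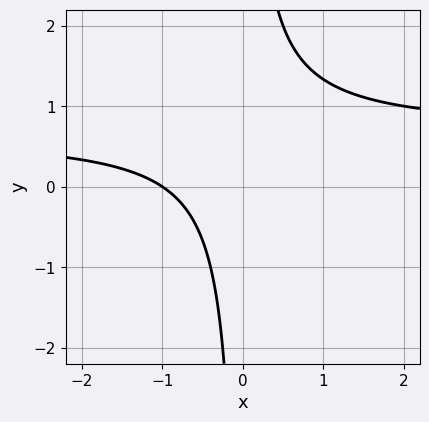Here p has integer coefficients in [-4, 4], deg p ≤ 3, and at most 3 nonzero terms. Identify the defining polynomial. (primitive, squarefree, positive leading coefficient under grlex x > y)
1. The degree is 2 — the shape is more complex than any degree-1 curve.
2. Observable constraints: no y-intercept at any integer in the box; one x-axis crossing is at x = -1.
3. The integer polynomial consistent with all of this is the stated p.

3*x*y - 2*x - 2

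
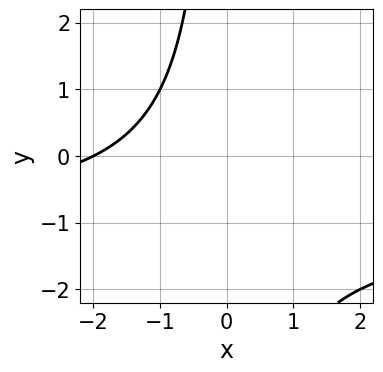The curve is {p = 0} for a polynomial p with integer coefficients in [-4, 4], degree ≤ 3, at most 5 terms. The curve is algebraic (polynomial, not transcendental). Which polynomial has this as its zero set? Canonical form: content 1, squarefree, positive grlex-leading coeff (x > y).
(a) Degree: a generic line meets the curve in up to 2 points, so deg p = 2.
(b) From the visible intercepts: one x-axis crossing is at x = -2; it misses every integer gridline on the y-axis.
(c) These observations pin down the coefficients.

x*y + x + 2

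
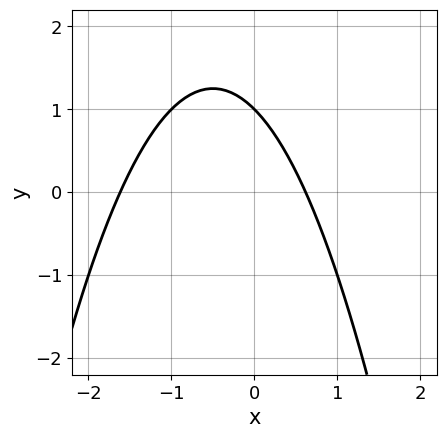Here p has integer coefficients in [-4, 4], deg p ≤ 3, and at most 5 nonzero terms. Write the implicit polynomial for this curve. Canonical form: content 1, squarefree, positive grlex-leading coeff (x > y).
First, degree: no degree-1 curve has this shape, so deg p = 2.
Next, from the axis intercepts and sections: one y-axis crossing is at y = 1.
Finally, fitting integer coefficients to these (and the overall shape) gives p.

x^2 + x + y - 1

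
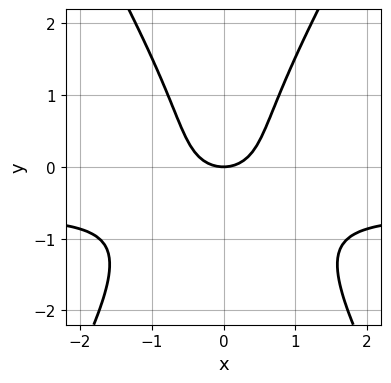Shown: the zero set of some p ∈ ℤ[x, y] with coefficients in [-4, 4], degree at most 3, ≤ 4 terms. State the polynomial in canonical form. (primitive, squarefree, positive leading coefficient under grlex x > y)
3*x^2*y - y^3 + 2*x^2 - 2*y

1. The degree is 3 — a generic line meets the curve in up to 3 points.
2. Symmetries: the x ↦ −x reflection is a symmetry, so x appears only in even powers.
3. Against the integer gridlines: it meets the y-axis at y = 0 (among the integer gridlines); it meets the x-axis at x = 0 (among the integer gridlines).
4. Solving for integer coefficients yields p as stated.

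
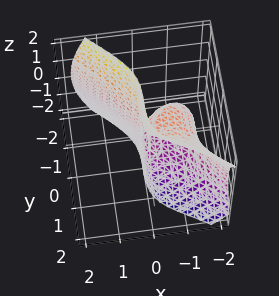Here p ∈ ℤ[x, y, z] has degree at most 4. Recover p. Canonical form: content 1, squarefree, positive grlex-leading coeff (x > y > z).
2*x^3 + 2*x*z^2 + 2*y^3 + 3*x^2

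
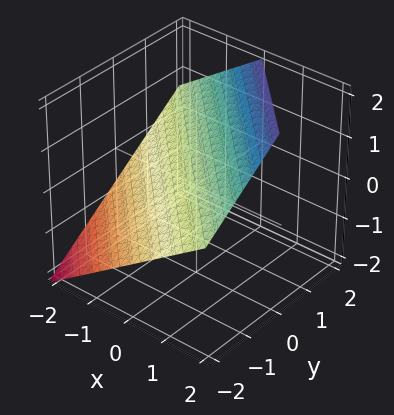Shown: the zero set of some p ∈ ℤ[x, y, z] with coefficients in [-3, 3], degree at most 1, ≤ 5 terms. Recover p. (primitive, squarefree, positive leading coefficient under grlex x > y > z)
2*x + 2*y - 3*z + 2

1. The degree is 1 — the surface is flat (a plane).
2. Checking where it meets the axes: it meets the x-axis at x = -1 (among the integer gridlines); it crosses the y-axis at the gridline y = -1.
3. Assembling these constraints gives the stated polynomial.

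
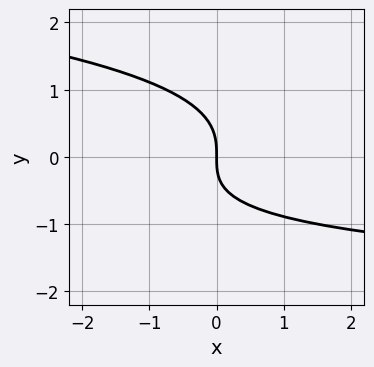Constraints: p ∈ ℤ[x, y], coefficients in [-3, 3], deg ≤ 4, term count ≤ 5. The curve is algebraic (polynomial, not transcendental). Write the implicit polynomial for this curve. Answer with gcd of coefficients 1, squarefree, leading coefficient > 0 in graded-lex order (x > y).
(a) The degree is 3 — a generic line meets the curve in up to 3 points.
(b) Reading off the gridlines: it crosses the x-axis at the gridline x = 0; it meets the y-axis at y = 0 (among the integer gridlines).
(c) Fitting integer coefficients to these (and the overall shape) gives p.

3*y^3 + x*y + 3*x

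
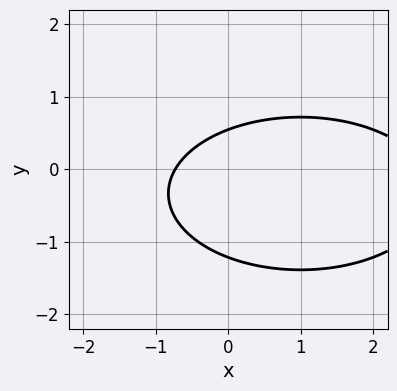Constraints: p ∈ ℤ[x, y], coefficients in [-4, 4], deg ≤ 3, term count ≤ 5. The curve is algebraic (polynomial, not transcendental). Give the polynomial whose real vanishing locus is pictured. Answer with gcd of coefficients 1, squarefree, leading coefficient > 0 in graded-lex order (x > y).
First, degree: no degree-1 curve has this shape, so deg p = 2.
Finally, solving for integer coefficients yields p as stated.

x^2 + 3*y^2 - 2*x + 2*y - 2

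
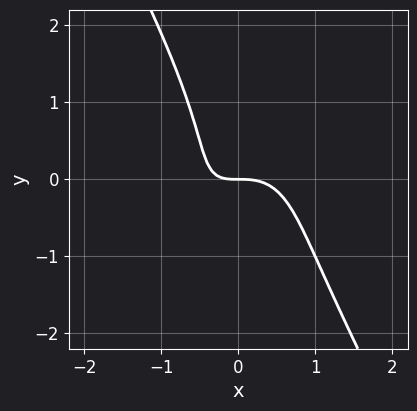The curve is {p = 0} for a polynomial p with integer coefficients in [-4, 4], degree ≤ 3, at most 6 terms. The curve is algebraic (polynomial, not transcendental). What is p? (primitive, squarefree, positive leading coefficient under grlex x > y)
3*x^3 - 2*x^2*y + y^3 + 2*x*y + 2*y

Degree: a generic line meets the curve in up to 3 points, so deg p = 3.
Against the integer gridlines: it meets the x-axis at x = 0 (among the integer gridlines); one y-axis crossing is at y = 0.
Fitting integer coefficients to these (and the overall shape) gives p.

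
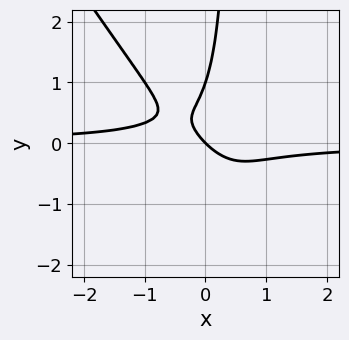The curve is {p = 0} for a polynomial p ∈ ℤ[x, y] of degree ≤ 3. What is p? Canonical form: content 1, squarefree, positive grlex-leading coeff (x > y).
3*x^2*y + 2*x*y^2 - y^2 + x + y

deg p = 3. A generic line meets the curve in up to 3 points.
From the visible intercepts: it crosses the x-axis at the gridline x = 0; the y-axis gridline crossings are at y ∈ {0, 1}.
Putting this together gives p.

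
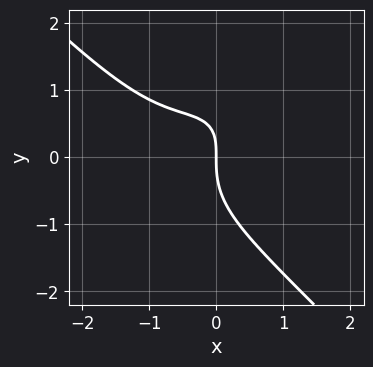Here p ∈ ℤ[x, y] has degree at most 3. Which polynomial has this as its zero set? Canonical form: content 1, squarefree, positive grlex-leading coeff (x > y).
First, deg p = 3. No degree-2 curve has this shape.
Then, reading off the gridlines: one y-axis crossing is at y = 0; it crosses the x-axis at the gridline x = 0.
Finally, matching integer coefficients to the picture gives p.

2*x^3 + 2*y^3 + 2*x^2 - 2*x*y + 3*x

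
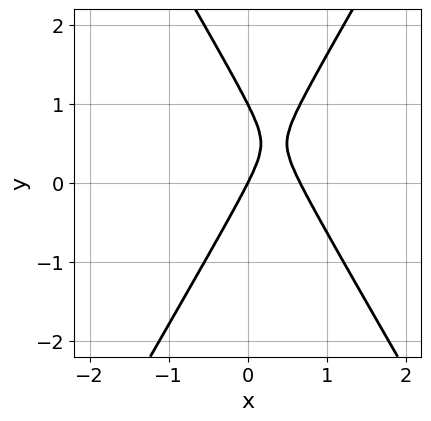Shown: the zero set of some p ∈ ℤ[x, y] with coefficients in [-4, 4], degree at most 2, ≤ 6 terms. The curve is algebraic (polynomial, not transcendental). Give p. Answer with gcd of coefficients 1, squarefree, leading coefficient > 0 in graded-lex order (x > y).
(a) Degree: no degree-1 curve has this shape, so deg p = 2.
(b) Checking where it meets the axes: the y-axis gridline crossings are at y ∈ {0, 1}; it meets the x-axis at x = 0 (among the integer gridlines).
(c) Matching integer coefficients to the picture gives p.

3*x^2 - y^2 - 2*x + y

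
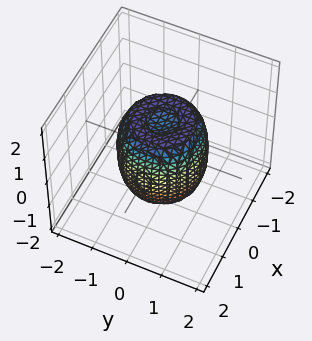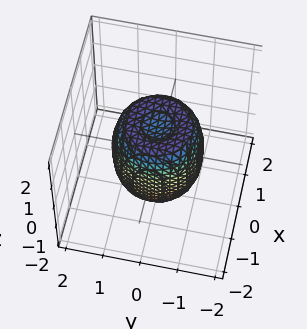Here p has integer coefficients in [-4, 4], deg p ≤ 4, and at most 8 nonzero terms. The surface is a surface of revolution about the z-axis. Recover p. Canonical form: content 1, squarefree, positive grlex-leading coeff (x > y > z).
2*x^4 + 4*x^2*y^2 + 2*y^4 - 2*x^2 - 2*y^2 + z^2 - 1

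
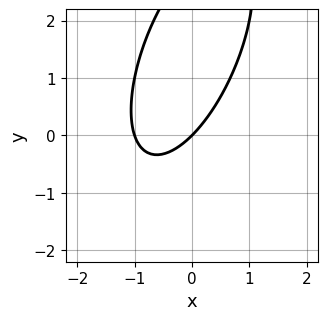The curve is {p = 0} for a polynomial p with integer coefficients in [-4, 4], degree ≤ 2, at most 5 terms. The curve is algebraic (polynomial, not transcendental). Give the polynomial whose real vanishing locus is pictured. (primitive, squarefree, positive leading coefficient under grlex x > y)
First, the degree is 2 — no degree-1 curve has this shape.
Then, against the integer gridlines: one y-axis crossing is at y = 0; the x-axis gridline crossings are at x ∈ {-1, 0}.
Finally, these observations pin down the coefficients.

3*x^2 - 2*x*y + y^2 + 3*x - 3*y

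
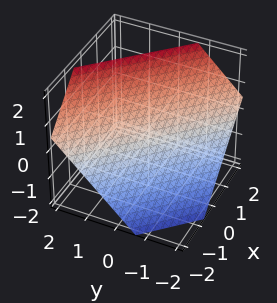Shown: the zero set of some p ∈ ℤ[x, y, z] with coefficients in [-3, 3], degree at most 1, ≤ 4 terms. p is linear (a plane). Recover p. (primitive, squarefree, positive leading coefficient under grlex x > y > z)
(a) deg p = 1. Every cross-section is a straight line — this is a plane.
(b) Solving for integer coefficients yields p as stated.

3*x + 3*y - 3*z + 2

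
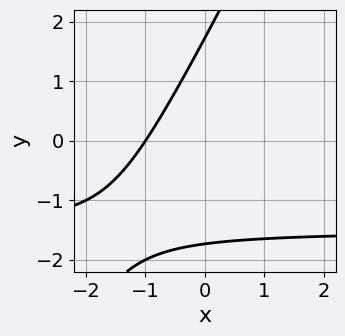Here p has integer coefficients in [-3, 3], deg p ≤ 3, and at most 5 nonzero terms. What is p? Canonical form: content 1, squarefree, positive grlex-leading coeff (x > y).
2*x*y - y^2 + 3*x + 3

(a) deg p = 2. The shape is more complex than any degree-1 curve.
(b) Reading off the gridlines: it meets the x-axis at x = -1 (among the integer gridlines).
(c) These observations pin down the coefficients.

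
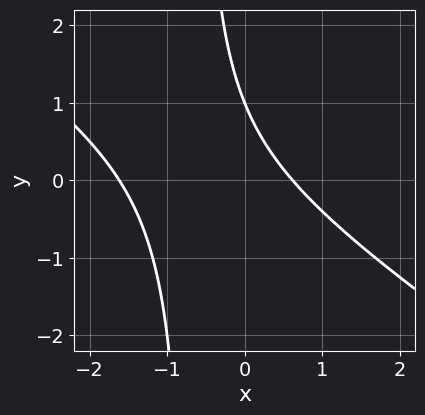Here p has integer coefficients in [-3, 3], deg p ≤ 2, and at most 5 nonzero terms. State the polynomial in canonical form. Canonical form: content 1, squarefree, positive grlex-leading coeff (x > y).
deg p = 2. The shape is more complex than any degree-1 curve.
From the visible intercepts: one y-axis crossing is at y = 1.
Solving for integer coefficients yields p as stated.

2*x^2 + 3*x*y + 2*x + 2*y - 2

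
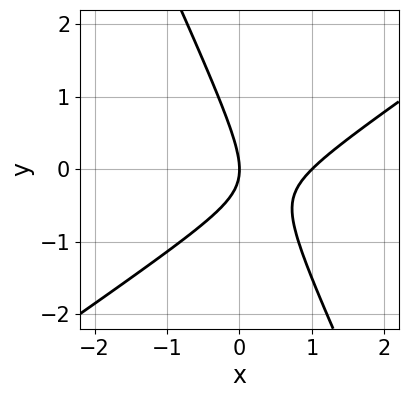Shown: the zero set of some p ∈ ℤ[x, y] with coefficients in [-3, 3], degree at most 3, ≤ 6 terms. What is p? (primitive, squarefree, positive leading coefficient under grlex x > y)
3*x^2 - 3*x*y - 2*y^2 - 3*x

(a) deg p = 2. No degree-1 curve has this shape.
(b) From the visible intercepts: it crosses the y-axis at the gridline y = 0; among the integer gridlines, it crosses the x-axis at x ∈ {0, 1}.
(c) These observations pin down the coefficients.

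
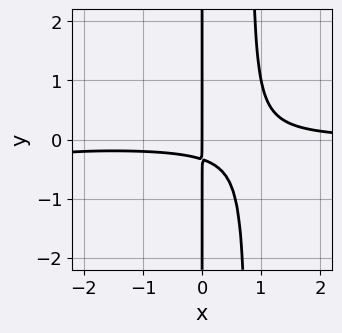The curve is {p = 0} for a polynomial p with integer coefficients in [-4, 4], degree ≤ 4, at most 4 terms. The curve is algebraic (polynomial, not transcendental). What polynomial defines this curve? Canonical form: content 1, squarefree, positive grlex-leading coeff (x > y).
x^3*y + 3*x^2*y - 3*x*y - x

1. Degree: a generic line meets the curve in up to 4 points, so deg p = 4.
2. From the visible intercepts: one x-axis crossing is at x = 0; every point of the y-axis in the box is on the curve.
3. Assembling these constraints gives the stated polynomial.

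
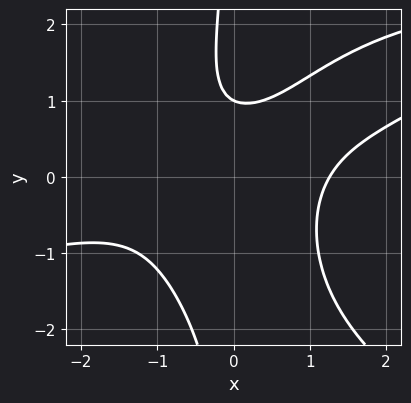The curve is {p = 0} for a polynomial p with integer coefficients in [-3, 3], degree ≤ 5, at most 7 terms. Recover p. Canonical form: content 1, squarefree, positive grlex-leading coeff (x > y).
First, degree: no degree-3 curve has this shape, so deg p = 4.
Then, from the visible intercepts: it crosses the y-axis at the gridline y = 1.
Finally, assembling these constraints gives the stated polynomial.

x*y^3 + x^3 - 3*x^2*y + 2*y - 2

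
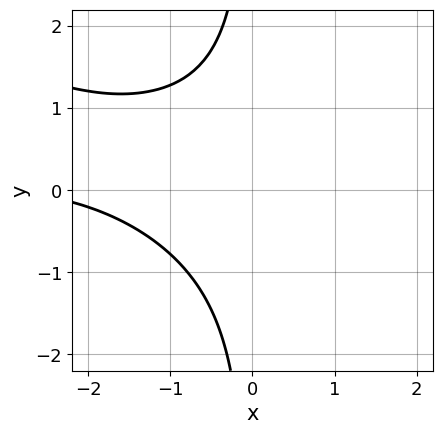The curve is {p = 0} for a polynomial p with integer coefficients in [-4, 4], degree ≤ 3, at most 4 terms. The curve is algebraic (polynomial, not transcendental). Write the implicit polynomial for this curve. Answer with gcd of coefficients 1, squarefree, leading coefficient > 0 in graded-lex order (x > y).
Degree: no degree-2 curve has this shape, so deg p = 3.
From the visible intercepts: no y-intercept at any integer in the box; no x-intercept at any integer in the box.
Together with the visible shape, these determine p as stated.

x^2*y + 2*x*y^2 + x + 3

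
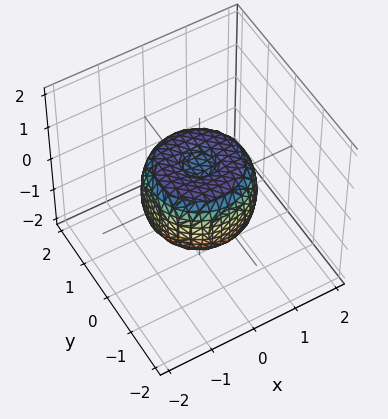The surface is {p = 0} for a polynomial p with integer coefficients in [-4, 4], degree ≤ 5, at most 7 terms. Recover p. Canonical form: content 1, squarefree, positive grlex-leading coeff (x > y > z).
2*x^4 + 4*x^2*y^2 + 2*y^4 - 2*x^2 - 2*y^2 + 2*z^2 - 1

The degree is 4 — the shape is more complex than any degree-3 surface.
Symmetry: every cross-section ⟂ z is a circle, so x, y appear only via x² + y².
From the axis intercepts and sections: a circular section at z = 0 has radius between 1 and 2.
Assembling these constraints gives the stated polynomial.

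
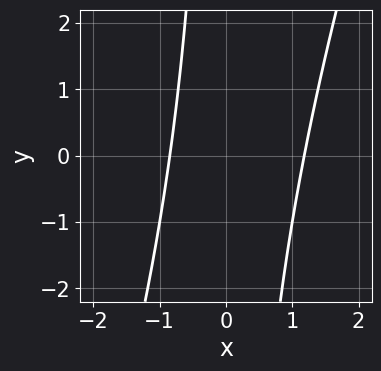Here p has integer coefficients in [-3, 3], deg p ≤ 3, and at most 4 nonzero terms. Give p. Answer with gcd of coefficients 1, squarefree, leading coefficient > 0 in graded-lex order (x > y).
3*x^2 - x*y - x - 3

(a) deg p = 2. No degree-1 curve has this shape.
(b) Observable constraints: it misses every integer gridline on the y-axis.
(c) Together with the visible shape, these determine p as stated.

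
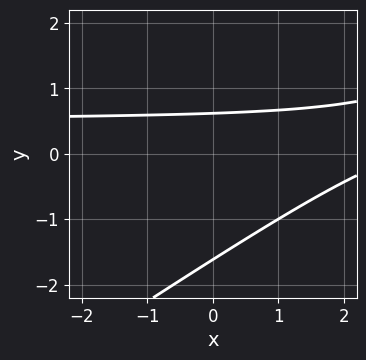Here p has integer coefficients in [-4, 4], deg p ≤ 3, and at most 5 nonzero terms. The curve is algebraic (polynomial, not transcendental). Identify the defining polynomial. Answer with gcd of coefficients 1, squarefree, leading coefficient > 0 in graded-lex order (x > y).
(a) Degree: a generic line meets the curve in up to 2 points, so deg p = 2.
(b) From the visible intercepts: no x-intercept at any integer in the box.
(c) Putting this together gives p.

2*x*y - 3*y^2 - x - 3*y + 3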